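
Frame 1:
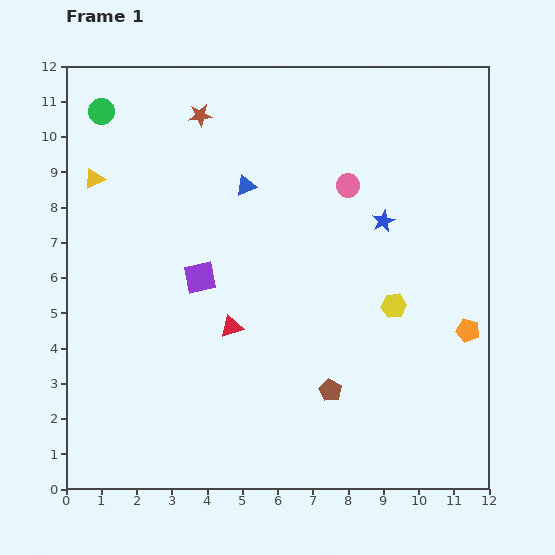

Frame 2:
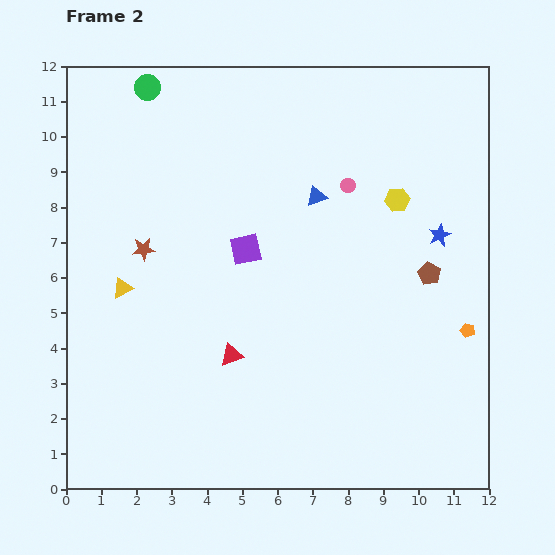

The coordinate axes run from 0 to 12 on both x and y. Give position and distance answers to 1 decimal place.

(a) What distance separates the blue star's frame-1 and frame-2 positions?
1.6

The blue star moved from (9.0, 7.6) to (10.6, 7.2), a distance of √(1.6² + 0.4²) ≈ 1.6.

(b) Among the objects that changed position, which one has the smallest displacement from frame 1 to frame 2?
the red triangle

(moved 0.8)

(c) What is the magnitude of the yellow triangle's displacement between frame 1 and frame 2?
3.2

The yellow triangle moved from (0.8, 8.8) to (1.6, 5.7), a distance of √(0.8² + 3.1²) ≈ 3.2.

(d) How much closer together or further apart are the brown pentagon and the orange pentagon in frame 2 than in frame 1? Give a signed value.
-2.4

Distance in frame 1: 4.3. Distance in frame 2: 1.9.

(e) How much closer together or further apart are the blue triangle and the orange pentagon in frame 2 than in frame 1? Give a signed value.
-1.8

Distance in frame 1: 7.5. Distance in frame 2: 5.7.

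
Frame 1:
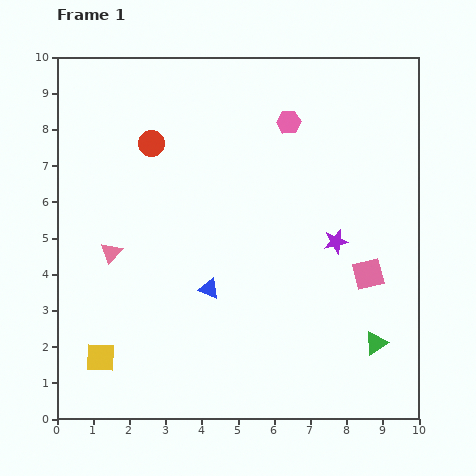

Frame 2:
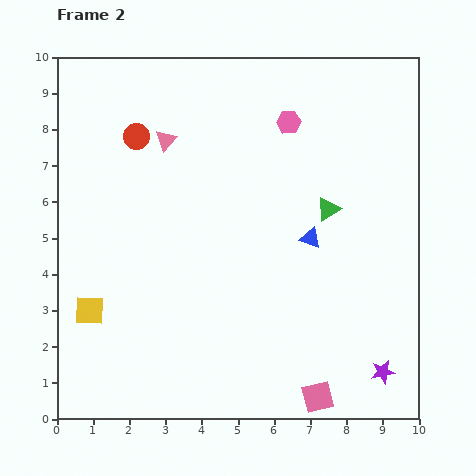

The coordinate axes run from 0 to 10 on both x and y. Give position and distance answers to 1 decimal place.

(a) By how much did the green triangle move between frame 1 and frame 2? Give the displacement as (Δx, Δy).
(-1.3, 3.7)

The green triangle was at (8.8, 2.1) in frame 1 and (7.5, 5.8) in frame 2.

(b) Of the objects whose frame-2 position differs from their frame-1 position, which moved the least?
the red circle

(moved 0.4)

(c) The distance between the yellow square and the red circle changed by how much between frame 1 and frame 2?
-1.1

Distance in frame 1: 6.1. Distance in frame 2: 5.0.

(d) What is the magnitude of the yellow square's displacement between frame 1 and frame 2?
1.3

The yellow square moved from (1.2, 1.7) to (0.9, 3.0), a distance of √(0.3² + 1.3²) ≈ 1.3.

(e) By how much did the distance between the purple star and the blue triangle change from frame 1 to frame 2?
+0.5

Distance in frame 1: 3.7. Distance in frame 2: 4.2.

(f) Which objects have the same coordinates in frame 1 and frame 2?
the pink hexagon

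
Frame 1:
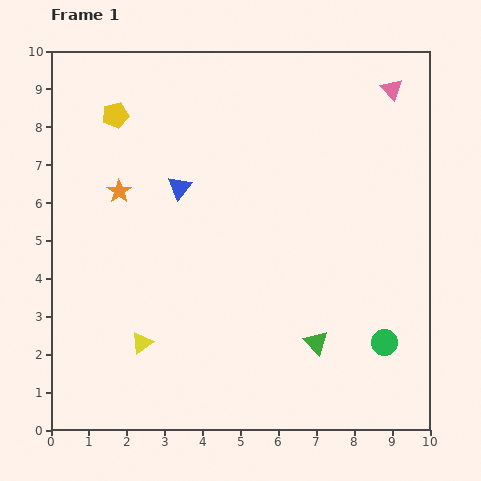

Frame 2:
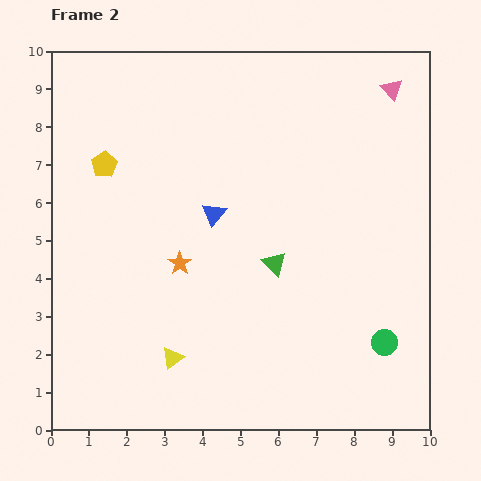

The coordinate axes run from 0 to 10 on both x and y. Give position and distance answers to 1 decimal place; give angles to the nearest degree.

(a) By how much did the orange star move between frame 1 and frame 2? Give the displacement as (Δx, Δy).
(1.6, -1.9)

The orange star was at (1.8, 6.3) in frame 1 and (3.4, 4.4) in frame 2.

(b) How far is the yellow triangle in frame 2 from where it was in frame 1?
0.9

The yellow triangle moved from (2.4, 2.3) to (3.2, 1.9), a distance of √(0.8² + 0.4²) ≈ 0.9.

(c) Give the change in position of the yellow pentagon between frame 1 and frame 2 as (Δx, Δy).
(-0.3, -1.3)

The yellow pentagon was at (1.7, 8.3) in frame 1 and (1.4, 7.0) in frame 2.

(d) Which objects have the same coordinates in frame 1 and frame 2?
the pink triangle, the green circle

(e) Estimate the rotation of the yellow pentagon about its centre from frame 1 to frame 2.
18° counter-clockwise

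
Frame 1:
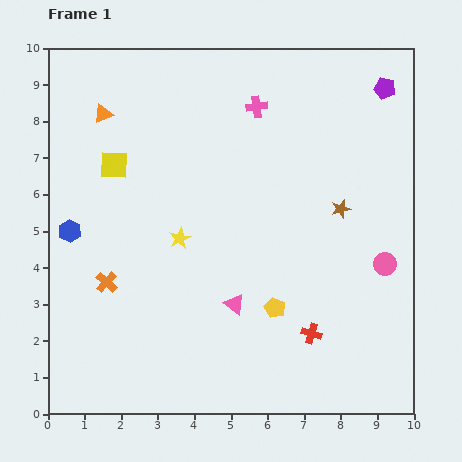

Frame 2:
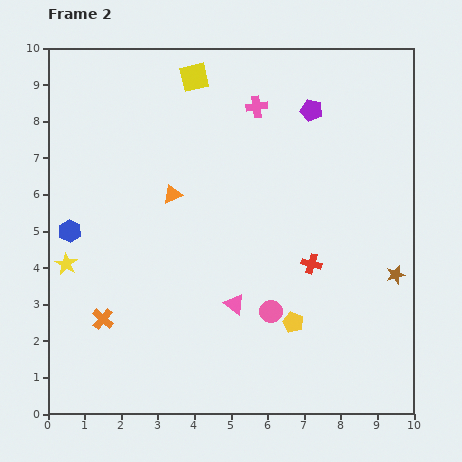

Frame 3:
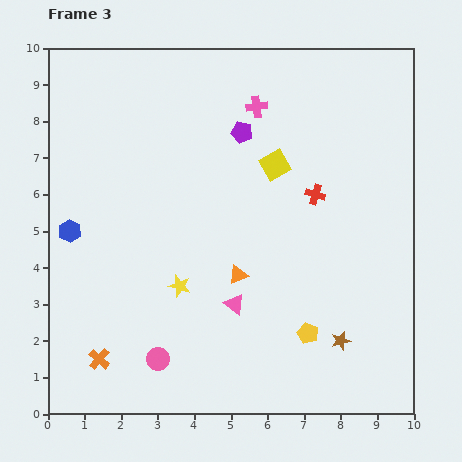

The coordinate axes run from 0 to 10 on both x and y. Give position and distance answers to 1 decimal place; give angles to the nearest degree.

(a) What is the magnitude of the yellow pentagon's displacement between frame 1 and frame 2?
0.6

The yellow pentagon moved from (6.2, 2.9) to (6.7, 2.5), a distance of √(0.5² + 0.4²) ≈ 0.6.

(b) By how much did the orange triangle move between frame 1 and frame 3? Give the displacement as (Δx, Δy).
(3.7, -4.4)

The orange triangle was at (1.5, 8.2) in frame 1 and (5.2, 3.8) in frame 3.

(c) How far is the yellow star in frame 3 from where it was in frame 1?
1.3

The yellow star moved from (3.6, 4.8) to (3.6, 3.5), a distance of √(0.0² + 1.3²) ≈ 1.3.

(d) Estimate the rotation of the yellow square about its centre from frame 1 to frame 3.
32° counter-clockwise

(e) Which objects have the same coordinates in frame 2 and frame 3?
the pink triangle, the blue hexagon, the pink cross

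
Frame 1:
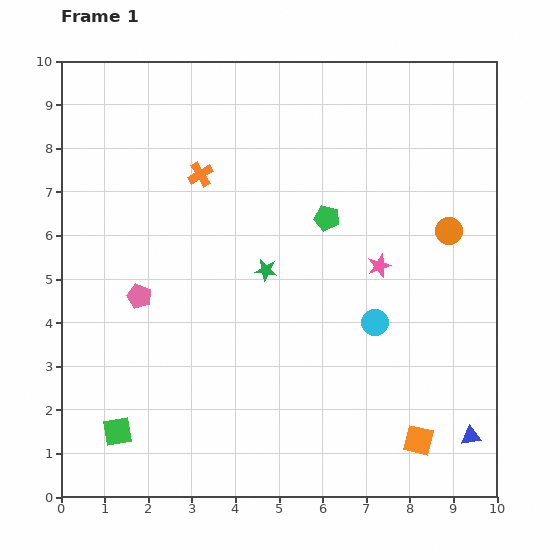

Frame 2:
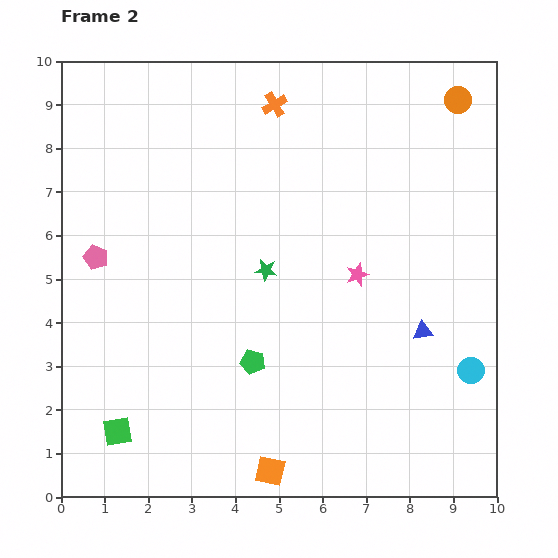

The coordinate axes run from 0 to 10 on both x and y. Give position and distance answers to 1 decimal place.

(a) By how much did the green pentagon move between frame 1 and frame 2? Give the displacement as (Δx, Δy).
(-1.7, -3.3)

The green pentagon was at (6.1, 6.4) in frame 1 and (4.4, 3.1) in frame 2.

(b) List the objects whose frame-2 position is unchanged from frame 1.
the green square, the green star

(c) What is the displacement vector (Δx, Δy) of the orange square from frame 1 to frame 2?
(-3.4, -0.7)

The orange square was at (8.2, 1.3) in frame 1 and (4.8, 0.6) in frame 2.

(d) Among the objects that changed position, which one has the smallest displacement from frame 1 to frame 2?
the pink star

(moved 0.5)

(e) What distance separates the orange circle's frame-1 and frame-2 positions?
3.0

The orange circle moved from (8.9, 6.1) to (9.1, 9.1), a distance of √(0.2² + 3.0²) ≈ 3.0.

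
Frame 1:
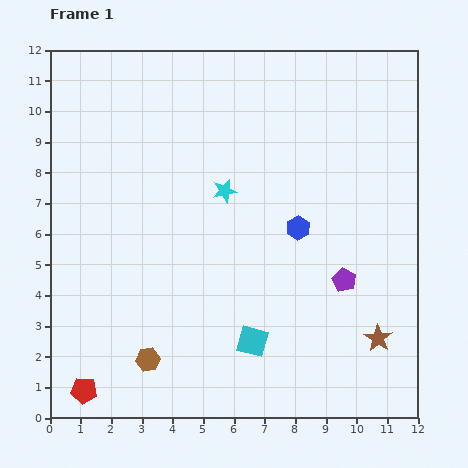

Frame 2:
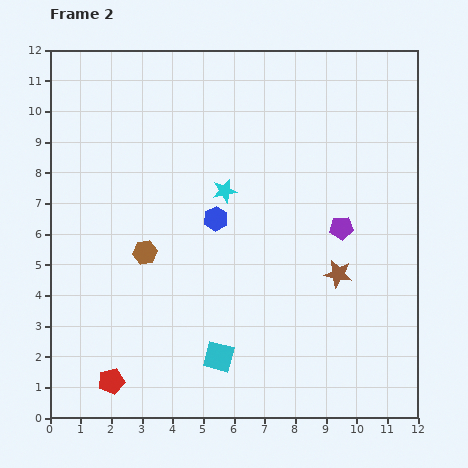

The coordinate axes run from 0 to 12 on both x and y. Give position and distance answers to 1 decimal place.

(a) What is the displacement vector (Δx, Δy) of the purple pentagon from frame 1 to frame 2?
(-0.1, 1.7)

The purple pentagon was at (9.6, 4.5) in frame 1 and (9.5, 6.2) in frame 2.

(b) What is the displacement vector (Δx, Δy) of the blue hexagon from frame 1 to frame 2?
(-2.7, 0.3)

The blue hexagon was at (8.1, 6.2) in frame 1 and (5.4, 6.5) in frame 2.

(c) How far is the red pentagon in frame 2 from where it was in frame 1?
0.9

The red pentagon moved from (1.1, 0.9) to (2.0, 1.2), a distance of √(0.9² + 0.3²) ≈ 0.9.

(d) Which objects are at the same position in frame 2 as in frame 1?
the cyan star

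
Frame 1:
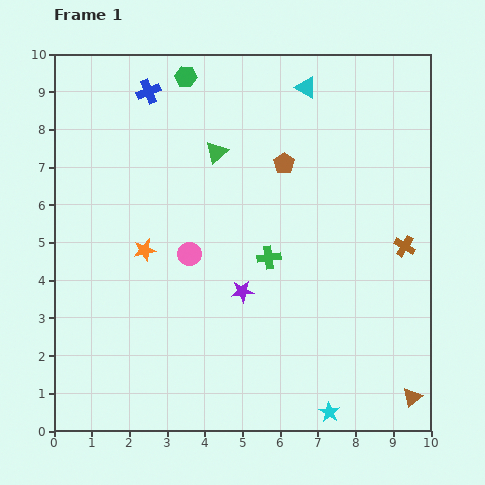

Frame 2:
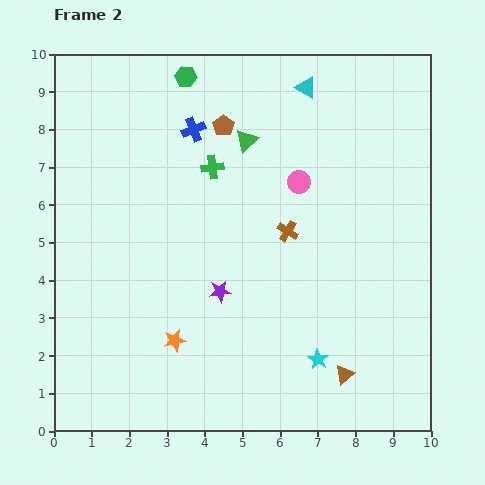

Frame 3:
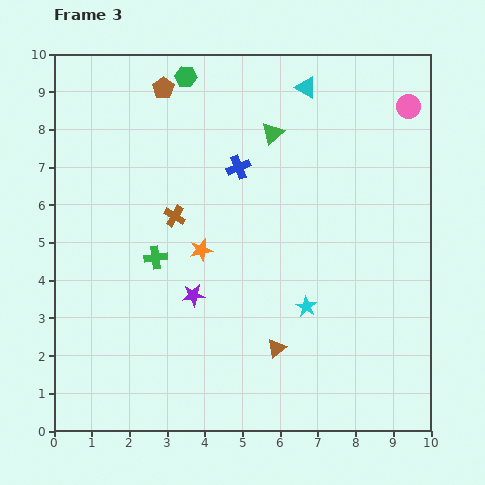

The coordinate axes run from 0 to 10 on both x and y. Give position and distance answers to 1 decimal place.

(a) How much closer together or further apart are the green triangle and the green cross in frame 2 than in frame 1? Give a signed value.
-2.0

Distance in frame 1: 3.1. Distance in frame 2: 1.1.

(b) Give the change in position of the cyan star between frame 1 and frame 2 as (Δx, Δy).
(-0.3, 1.4)

The cyan star was at (7.3, 0.5) in frame 1 and (7.0, 1.9) in frame 2.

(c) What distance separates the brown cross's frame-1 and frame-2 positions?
3.1

The brown cross moved from (9.3, 4.9) to (6.2, 5.3), a distance of √(3.1² + 0.4²) ≈ 3.1.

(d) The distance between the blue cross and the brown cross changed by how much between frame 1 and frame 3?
-5.8

Distance in frame 1: 7.9. Distance in frame 3: 2.1.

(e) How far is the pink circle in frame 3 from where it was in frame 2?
3.5

The pink circle moved from (6.5, 6.6) to (9.4, 8.6), a distance of √(2.9² + 2.0²) ≈ 3.5.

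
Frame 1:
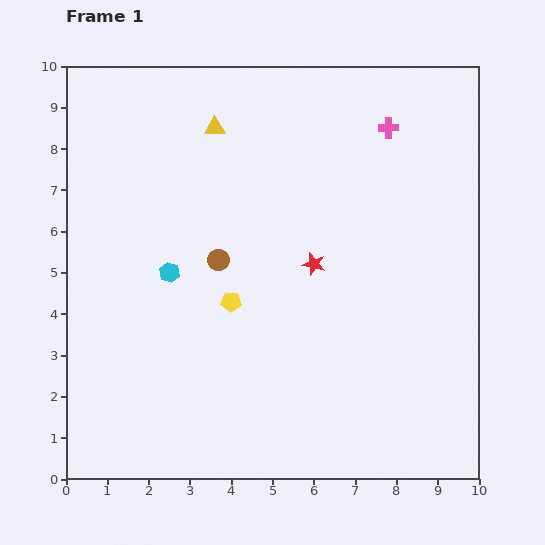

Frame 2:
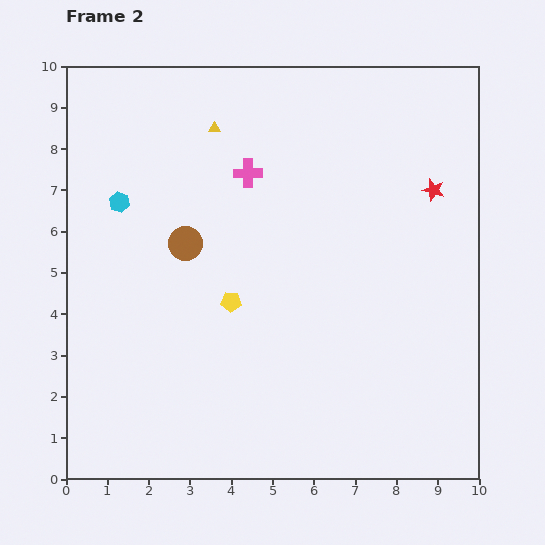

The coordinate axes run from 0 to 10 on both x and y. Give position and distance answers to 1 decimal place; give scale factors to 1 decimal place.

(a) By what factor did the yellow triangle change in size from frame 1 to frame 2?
0.6×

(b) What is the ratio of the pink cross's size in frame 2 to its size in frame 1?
1.4×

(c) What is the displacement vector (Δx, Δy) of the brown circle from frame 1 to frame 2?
(-0.8, 0.4)

The brown circle was at (3.7, 5.3) in frame 1 and (2.9, 5.7) in frame 2.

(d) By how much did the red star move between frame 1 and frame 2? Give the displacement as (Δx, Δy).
(2.9, 1.8)

The red star was at (6.0, 5.2) in frame 1 and (8.9, 7.0) in frame 2.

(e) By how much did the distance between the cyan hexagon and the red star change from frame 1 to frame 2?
+4.1

Distance in frame 1: 3.5. Distance in frame 2: 7.6.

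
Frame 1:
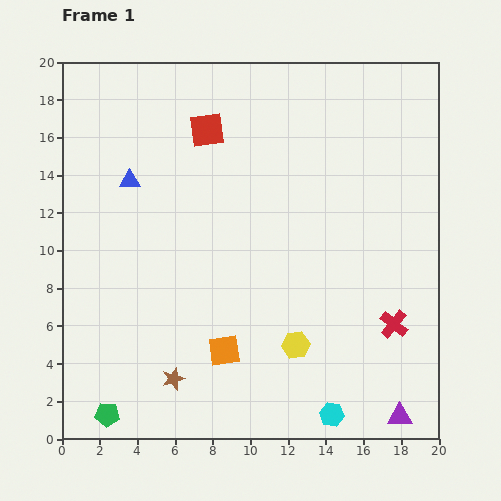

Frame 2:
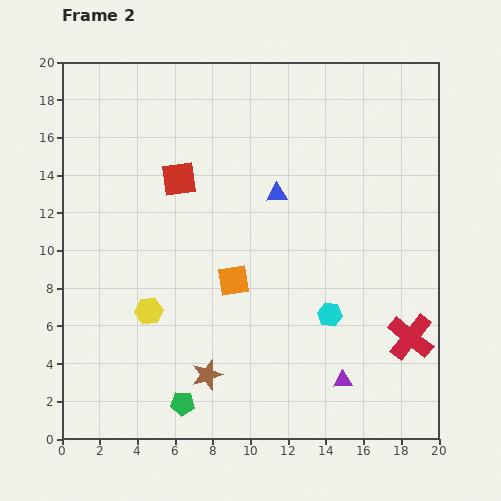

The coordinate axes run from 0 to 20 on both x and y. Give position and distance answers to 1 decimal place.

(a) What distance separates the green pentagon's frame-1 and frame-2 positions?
4.0

The green pentagon moved from (2.4, 1.3) to (6.4, 1.9), a distance of √(4.0² + 0.6²) ≈ 4.0.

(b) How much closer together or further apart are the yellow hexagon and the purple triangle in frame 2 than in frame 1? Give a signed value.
+4.2

Distance in frame 1: 6.7. Distance in frame 2: 10.9.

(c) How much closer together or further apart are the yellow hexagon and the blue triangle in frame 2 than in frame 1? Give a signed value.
-3.2

Distance in frame 1: 12.4. Distance in frame 2: 9.2.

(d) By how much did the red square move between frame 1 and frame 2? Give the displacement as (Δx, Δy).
(-1.5, -2.6)

The red square was at (7.7, 16.4) in frame 1 and (6.2, 13.8) in frame 2.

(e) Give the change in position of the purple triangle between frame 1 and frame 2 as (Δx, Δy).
(-3.0, 1.9)

The purple triangle was at (17.9, 1.2) in frame 1 and (14.9, 3.1) in frame 2.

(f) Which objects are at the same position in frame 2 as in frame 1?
none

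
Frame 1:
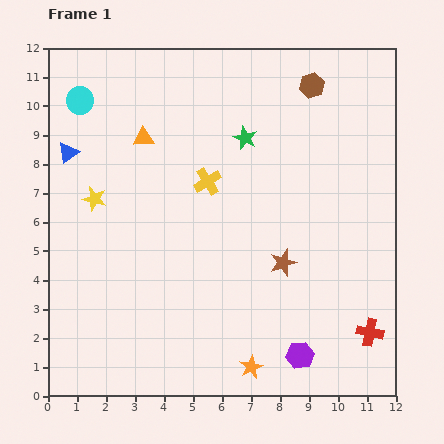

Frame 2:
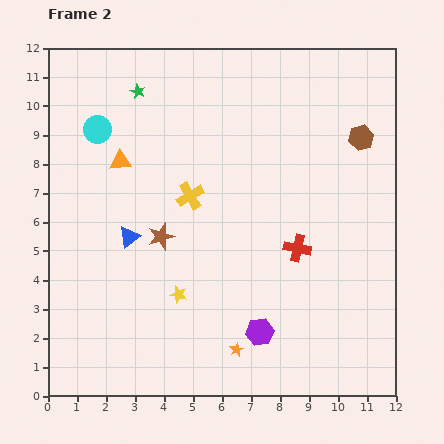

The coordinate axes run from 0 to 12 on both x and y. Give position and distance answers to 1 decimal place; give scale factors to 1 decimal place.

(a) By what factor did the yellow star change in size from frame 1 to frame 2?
0.7×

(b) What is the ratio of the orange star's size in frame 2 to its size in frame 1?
0.6×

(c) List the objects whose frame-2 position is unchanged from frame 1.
none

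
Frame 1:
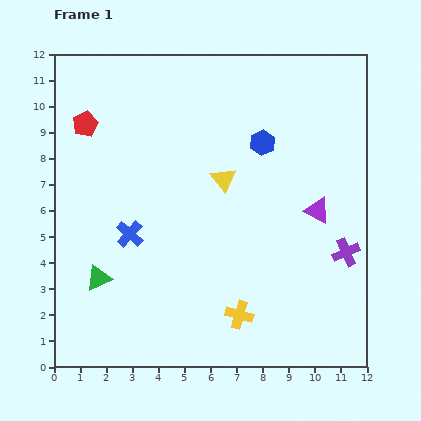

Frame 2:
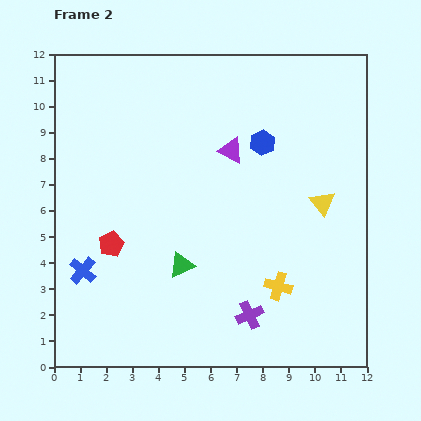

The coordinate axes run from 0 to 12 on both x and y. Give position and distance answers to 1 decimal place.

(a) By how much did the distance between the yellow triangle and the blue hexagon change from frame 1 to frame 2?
+1.2

Distance in frame 1: 2.1. Distance in frame 2: 3.3.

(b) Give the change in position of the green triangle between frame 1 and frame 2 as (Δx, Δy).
(3.2, 0.5)

The green triangle was at (1.7, 3.4) in frame 1 and (4.9, 3.9) in frame 2.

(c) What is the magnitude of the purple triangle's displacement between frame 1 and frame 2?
4.0

The purple triangle moved from (10.1, 6.0) to (6.8, 8.3), a distance of √(3.3² + 2.3²) ≈ 4.0.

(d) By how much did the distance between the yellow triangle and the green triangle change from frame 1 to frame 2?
-0.2

Distance in frame 1: 6.1. Distance in frame 2: 5.9.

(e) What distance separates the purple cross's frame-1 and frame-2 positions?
4.4

The purple cross moved from (11.2, 4.4) to (7.5, 2.0), a distance of √(3.7² + 2.4²) ≈ 4.4.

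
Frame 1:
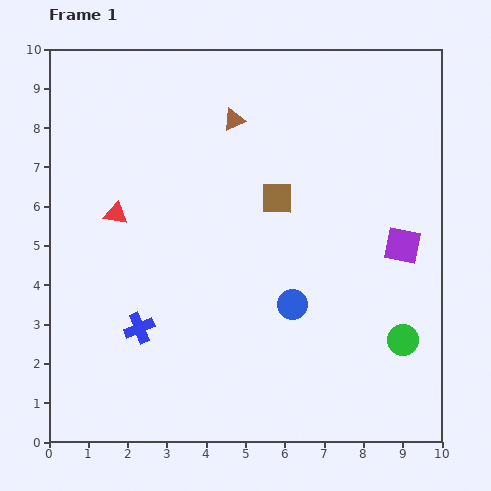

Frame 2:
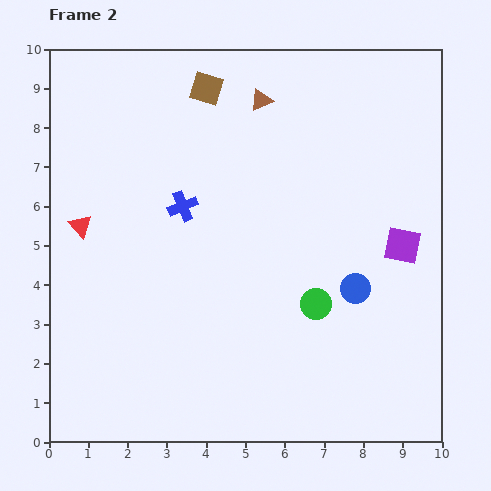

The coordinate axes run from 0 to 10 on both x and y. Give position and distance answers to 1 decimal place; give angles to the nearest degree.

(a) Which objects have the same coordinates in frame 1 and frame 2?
the purple square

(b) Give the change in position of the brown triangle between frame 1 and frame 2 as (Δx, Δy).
(0.7, 0.5)

The brown triangle was at (4.7, 8.2) in frame 1 and (5.4, 8.7) in frame 2.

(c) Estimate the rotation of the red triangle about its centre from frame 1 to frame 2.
39° clockwise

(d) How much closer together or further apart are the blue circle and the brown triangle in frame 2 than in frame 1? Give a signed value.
+0.5

Distance in frame 1: 4.9. Distance in frame 2: 5.4.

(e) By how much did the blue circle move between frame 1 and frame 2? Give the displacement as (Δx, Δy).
(1.6, 0.4)

The blue circle was at (6.2, 3.5) in frame 1 and (7.8, 3.9) in frame 2.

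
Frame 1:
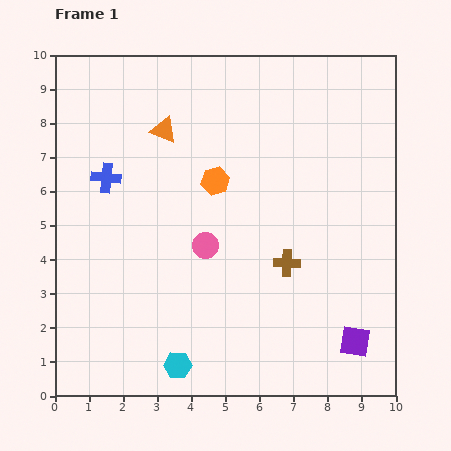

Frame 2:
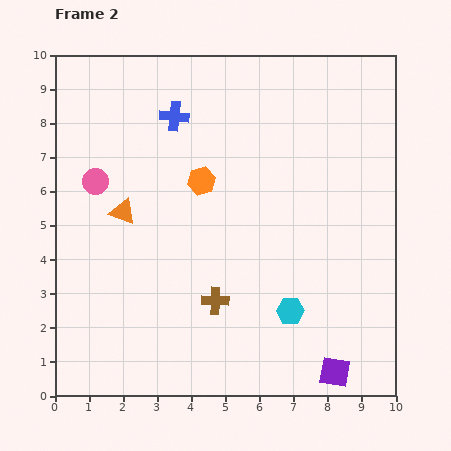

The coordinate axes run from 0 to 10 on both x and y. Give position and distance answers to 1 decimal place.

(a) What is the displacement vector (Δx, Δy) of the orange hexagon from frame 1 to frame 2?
(-0.4, 0.0)

The orange hexagon was at (4.7, 6.3) in frame 1 and (4.3, 6.3) in frame 2.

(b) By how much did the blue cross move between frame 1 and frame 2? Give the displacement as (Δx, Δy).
(2.0, 1.8)

The blue cross was at (1.5, 6.4) in frame 1 and (3.5, 8.2) in frame 2.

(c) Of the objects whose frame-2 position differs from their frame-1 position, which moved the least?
the orange hexagon

(moved 0.4)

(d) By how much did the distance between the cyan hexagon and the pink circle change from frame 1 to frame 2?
+3.3

Distance in frame 1: 3.6. Distance in frame 2: 6.9.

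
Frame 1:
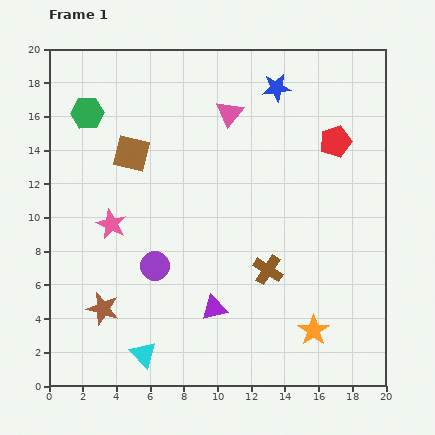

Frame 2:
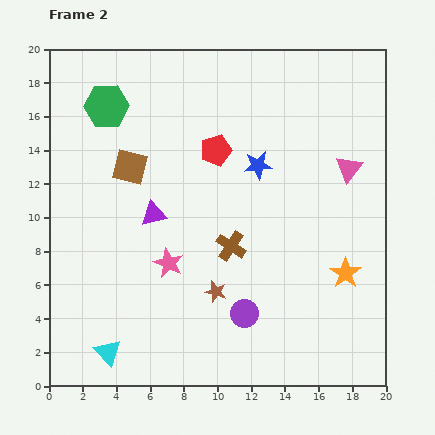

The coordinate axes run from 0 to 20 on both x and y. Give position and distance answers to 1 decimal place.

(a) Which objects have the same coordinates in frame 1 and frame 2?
none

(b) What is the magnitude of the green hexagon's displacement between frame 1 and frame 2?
1.2

The green hexagon moved from (2.3, 16.2) to (3.4, 16.6), a distance of √(1.1² + 0.4²) ≈ 1.2.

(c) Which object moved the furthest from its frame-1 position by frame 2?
the pink triangle

(moved 7.8; next 7.1)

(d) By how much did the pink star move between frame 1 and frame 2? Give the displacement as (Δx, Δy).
(3.4, -2.3)

The pink star was at (3.7, 9.6) in frame 1 and (7.1, 7.3) in frame 2.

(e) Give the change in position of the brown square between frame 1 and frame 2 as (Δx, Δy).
(-0.1, -0.8)

The brown square was at (4.9, 13.8) in frame 1 and (4.8, 13.0) in frame 2.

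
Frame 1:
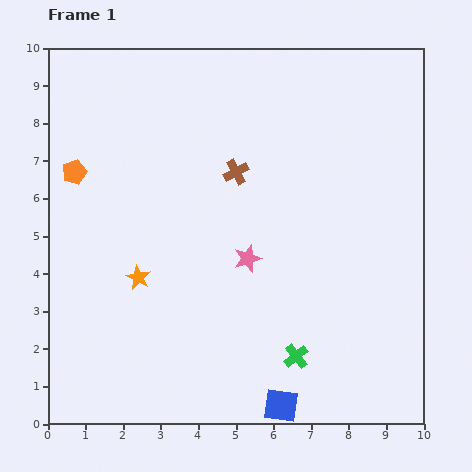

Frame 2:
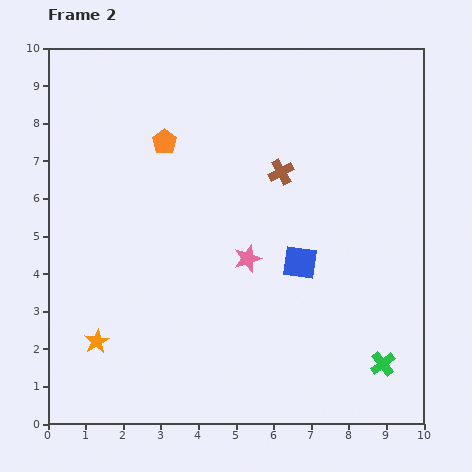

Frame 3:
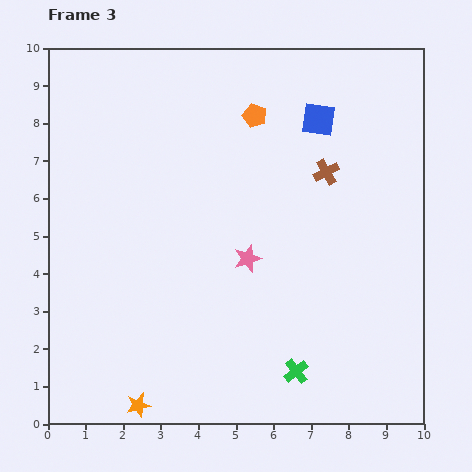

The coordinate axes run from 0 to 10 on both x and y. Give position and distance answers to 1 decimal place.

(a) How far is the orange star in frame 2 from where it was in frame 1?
2.0

The orange star moved from (2.4, 3.9) to (1.3, 2.2), a distance of √(1.1² + 1.7²) ≈ 2.0.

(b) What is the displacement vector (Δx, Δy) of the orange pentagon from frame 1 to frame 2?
(2.4, 0.8)

The orange pentagon was at (0.7, 6.7) in frame 1 and (3.1, 7.5) in frame 2.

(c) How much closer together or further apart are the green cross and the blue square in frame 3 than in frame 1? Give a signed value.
+5.3

Distance in frame 1: 1.4. Distance in frame 3: 6.7.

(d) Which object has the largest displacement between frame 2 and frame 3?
the blue square

(moved 3.8; next 2.5)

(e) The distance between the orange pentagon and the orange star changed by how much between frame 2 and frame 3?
+2.7

Distance in frame 2: 5.6. Distance in frame 3: 8.3.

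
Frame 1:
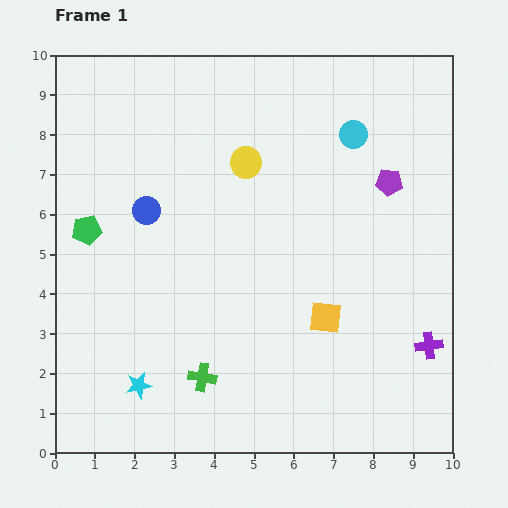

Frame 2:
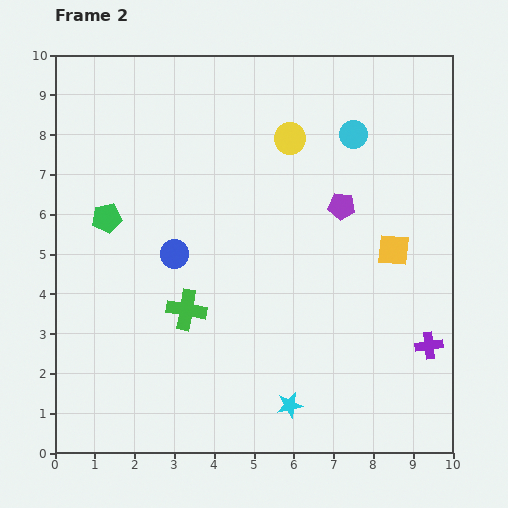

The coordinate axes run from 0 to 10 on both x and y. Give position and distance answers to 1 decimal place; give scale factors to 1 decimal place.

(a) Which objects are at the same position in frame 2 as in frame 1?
the purple cross, the cyan circle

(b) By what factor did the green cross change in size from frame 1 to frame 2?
1.4×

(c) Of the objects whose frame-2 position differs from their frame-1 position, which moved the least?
the green pentagon

(moved 0.6)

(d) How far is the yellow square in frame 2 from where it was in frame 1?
2.4

The yellow square moved from (6.8, 3.4) to (8.5, 5.1), a distance of √(1.7² + 1.7²) ≈ 2.4.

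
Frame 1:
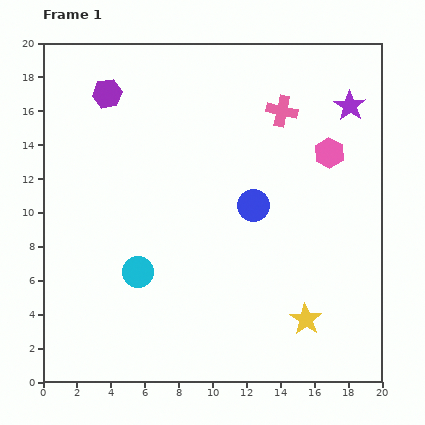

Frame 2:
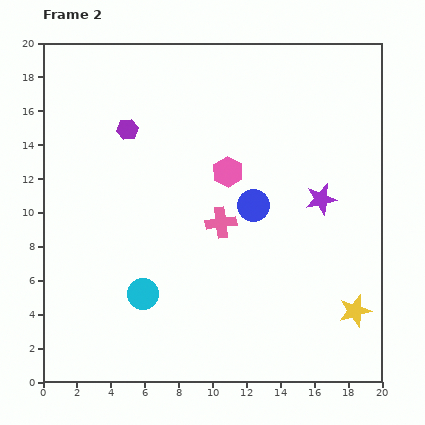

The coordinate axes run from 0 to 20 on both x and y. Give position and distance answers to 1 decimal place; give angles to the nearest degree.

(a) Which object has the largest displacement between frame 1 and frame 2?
the pink cross

(moved 7.5; next 6.1)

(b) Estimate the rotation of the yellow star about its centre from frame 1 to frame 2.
22° clockwise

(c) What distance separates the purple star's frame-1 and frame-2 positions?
5.8

The purple star moved from (18.1, 16.3) to (16.4, 10.8), a distance of √(1.7² + 5.5²) ≈ 5.8.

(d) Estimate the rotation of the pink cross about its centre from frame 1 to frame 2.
20° counter-clockwise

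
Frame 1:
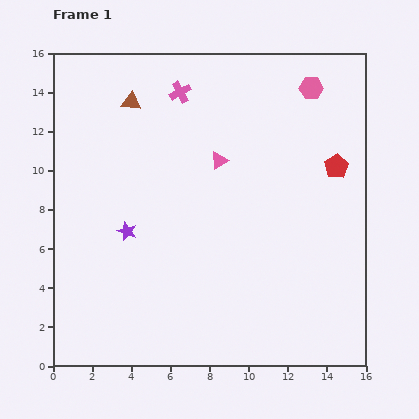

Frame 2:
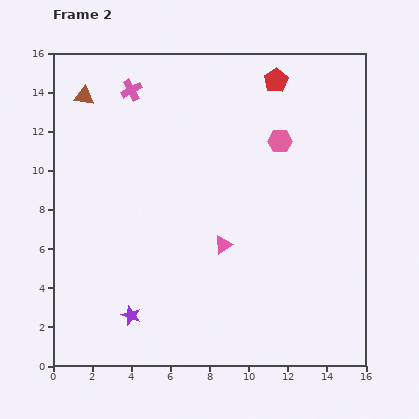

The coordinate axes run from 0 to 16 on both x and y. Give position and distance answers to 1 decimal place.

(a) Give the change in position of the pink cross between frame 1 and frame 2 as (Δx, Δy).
(-2.5, 0.1)

The pink cross was at (6.5, 14.0) in frame 1 and (4.0, 14.1) in frame 2.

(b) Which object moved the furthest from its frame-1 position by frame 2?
the red pentagon

(moved 5.4; next 4.3)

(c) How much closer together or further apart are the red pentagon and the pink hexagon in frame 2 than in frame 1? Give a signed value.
-1.1

Distance in frame 1: 4.2. Distance in frame 2: 3.1.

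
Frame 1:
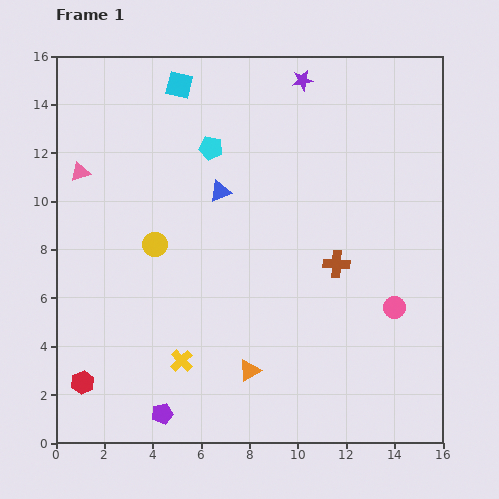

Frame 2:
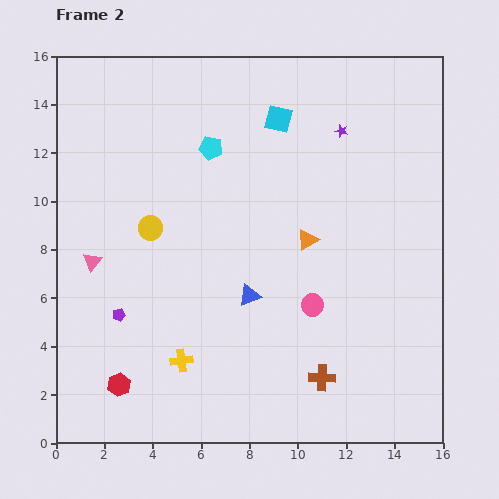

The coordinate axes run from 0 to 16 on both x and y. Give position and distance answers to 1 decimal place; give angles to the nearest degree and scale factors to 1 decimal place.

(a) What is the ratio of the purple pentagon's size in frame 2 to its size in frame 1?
0.6×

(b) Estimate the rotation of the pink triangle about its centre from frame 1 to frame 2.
34° counter-clockwise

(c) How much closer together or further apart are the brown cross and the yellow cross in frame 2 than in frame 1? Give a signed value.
-1.7

Distance in frame 1: 7.5. Distance in frame 2: 5.8.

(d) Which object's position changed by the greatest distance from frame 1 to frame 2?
the orange triangle

(moved 5.9; next 4.7)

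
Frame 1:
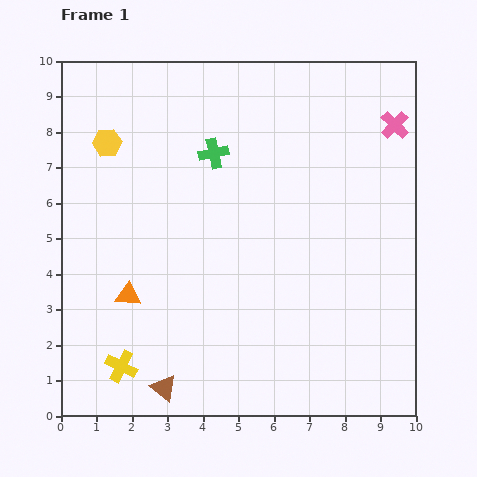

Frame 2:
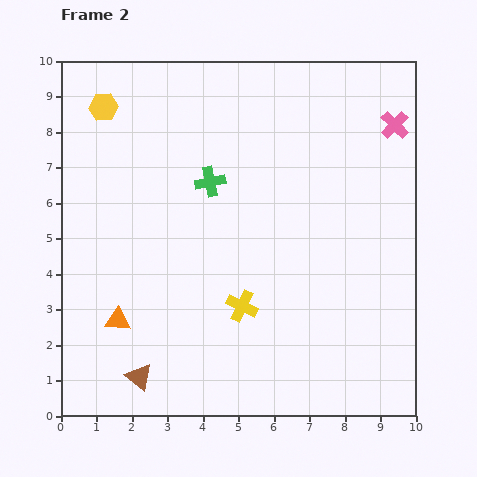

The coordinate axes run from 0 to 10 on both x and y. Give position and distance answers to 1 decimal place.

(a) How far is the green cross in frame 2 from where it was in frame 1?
0.8

The green cross moved from (4.3, 7.4) to (4.2, 6.6), a distance of √(0.1² + 0.8²) ≈ 0.8.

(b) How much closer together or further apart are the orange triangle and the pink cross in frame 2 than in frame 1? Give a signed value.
+0.6

Distance in frame 1: 8.9. Distance in frame 2: 9.5.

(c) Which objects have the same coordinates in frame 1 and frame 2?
the pink cross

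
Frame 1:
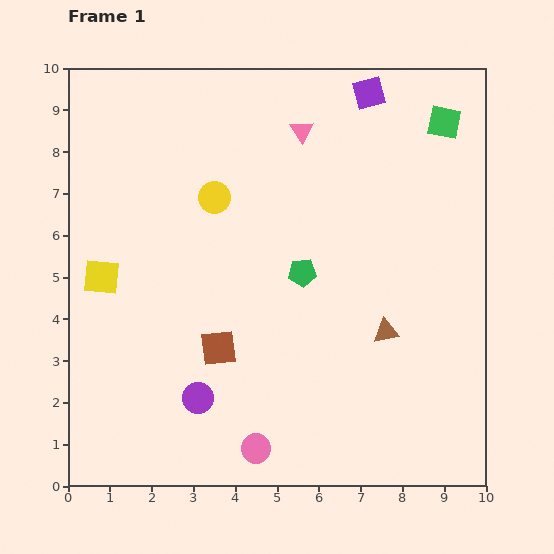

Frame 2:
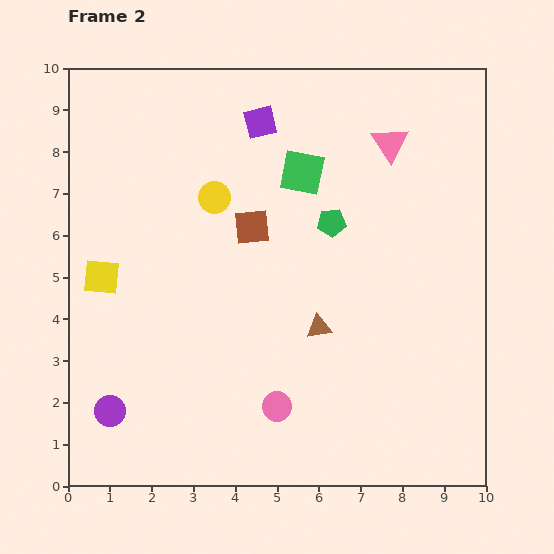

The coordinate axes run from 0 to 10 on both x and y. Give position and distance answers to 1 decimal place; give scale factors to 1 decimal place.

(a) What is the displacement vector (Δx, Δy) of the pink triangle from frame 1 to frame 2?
(2.1, -0.3)

The pink triangle was at (5.6, 8.5) in frame 1 and (7.7, 8.2) in frame 2.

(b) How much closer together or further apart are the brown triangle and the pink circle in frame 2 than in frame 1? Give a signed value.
-2.1

Distance in frame 1: 4.2. Distance in frame 2: 2.1.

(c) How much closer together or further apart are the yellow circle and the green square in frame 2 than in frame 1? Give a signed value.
-3.6

Distance in frame 1: 5.8. Distance in frame 2: 2.2.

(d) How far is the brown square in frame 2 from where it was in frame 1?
3.0

The brown square moved from (3.6, 3.3) to (4.4, 6.2), a distance of √(0.8² + 2.9²) ≈ 3.0.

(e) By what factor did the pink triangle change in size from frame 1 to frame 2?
1.6×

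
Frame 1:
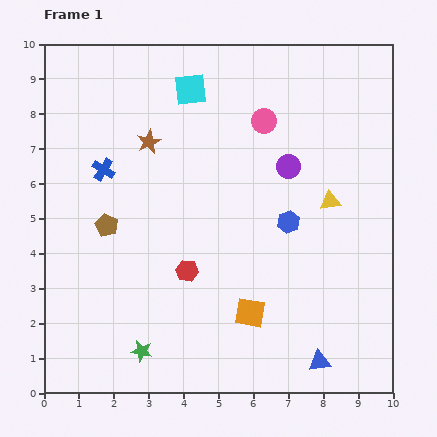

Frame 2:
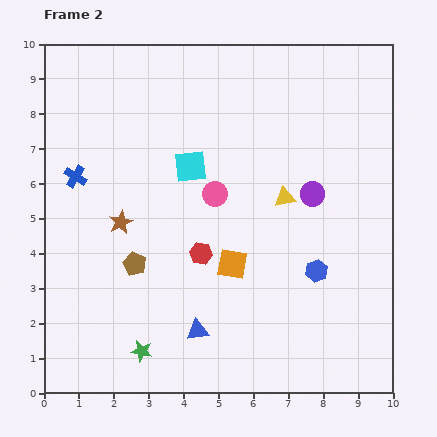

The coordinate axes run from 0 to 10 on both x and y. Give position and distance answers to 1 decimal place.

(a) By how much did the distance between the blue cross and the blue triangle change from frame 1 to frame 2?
-2.7

Distance in frame 1: 8.3. Distance in frame 2: 5.6.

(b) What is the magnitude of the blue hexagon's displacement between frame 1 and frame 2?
1.6

The blue hexagon moved from (7.0, 4.9) to (7.8, 3.5), a distance of √(0.8² + 1.4²) ≈ 1.6.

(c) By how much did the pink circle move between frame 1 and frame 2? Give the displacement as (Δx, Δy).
(-1.4, -2.1)

The pink circle was at (6.3, 7.8) in frame 1 and (4.9, 5.7) in frame 2.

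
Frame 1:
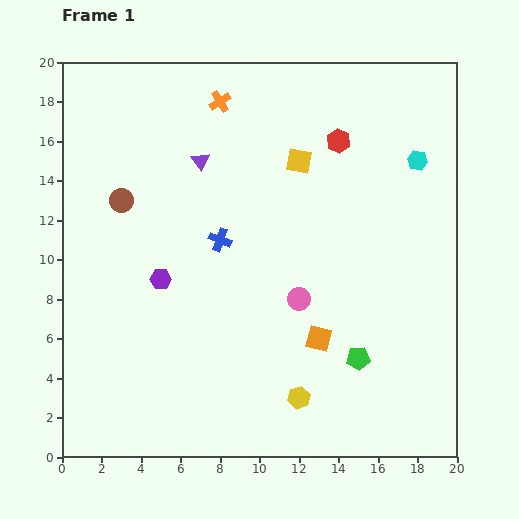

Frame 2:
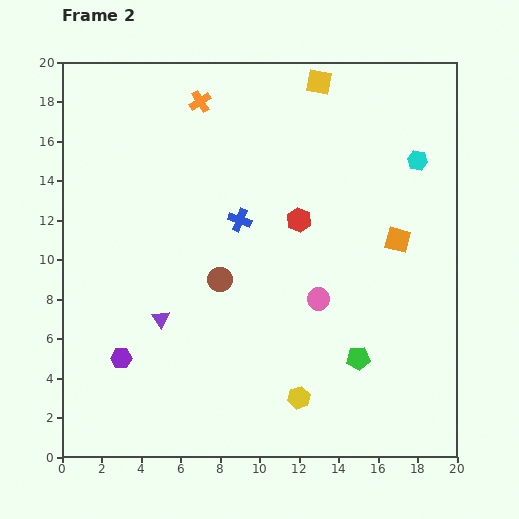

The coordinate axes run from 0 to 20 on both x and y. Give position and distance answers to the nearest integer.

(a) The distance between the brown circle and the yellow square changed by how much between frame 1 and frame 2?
+2

Distance in frame 1: 9. Distance in frame 2: 11.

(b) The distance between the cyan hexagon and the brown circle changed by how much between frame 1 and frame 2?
-3

Distance in frame 1: 15. Distance in frame 2: 12.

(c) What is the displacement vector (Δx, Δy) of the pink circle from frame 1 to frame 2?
(1, 0)

The pink circle was at (12, 8) in frame 1 and (13, 8) in frame 2.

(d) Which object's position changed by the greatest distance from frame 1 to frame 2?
the purple triangle

(moved 8; next 6)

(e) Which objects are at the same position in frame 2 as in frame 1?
the green pentagon, the yellow hexagon, the cyan hexagon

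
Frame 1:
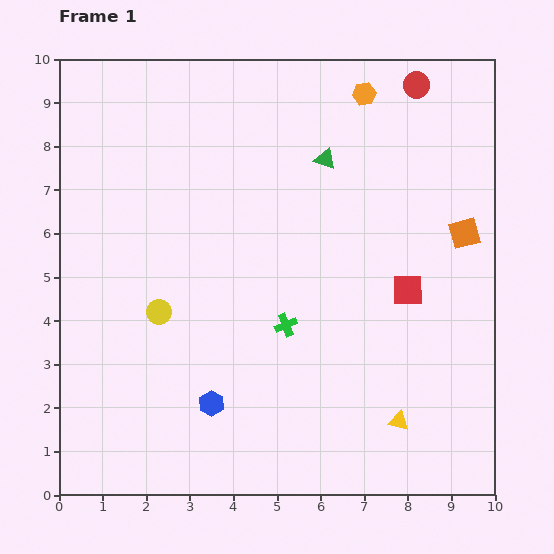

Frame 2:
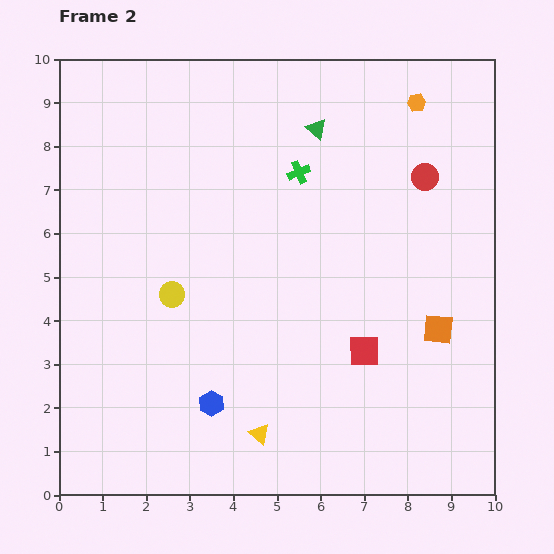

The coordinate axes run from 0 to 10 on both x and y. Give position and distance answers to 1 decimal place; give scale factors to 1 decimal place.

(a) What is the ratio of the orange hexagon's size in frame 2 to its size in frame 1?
0.8×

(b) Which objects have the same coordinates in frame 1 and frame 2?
the blue hexagon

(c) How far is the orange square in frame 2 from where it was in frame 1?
2.3

The orange square moved from (9.3, 6.0) to (8.7, 3.8), a distance of √(0.6² + 2.2²) ≈ 2.3.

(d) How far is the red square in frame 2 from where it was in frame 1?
1.7

The red square moved from (8.0, 4.7) to (7.0, 3.3), a distance of √(1.0² + 1.4²) ≈ 1.7.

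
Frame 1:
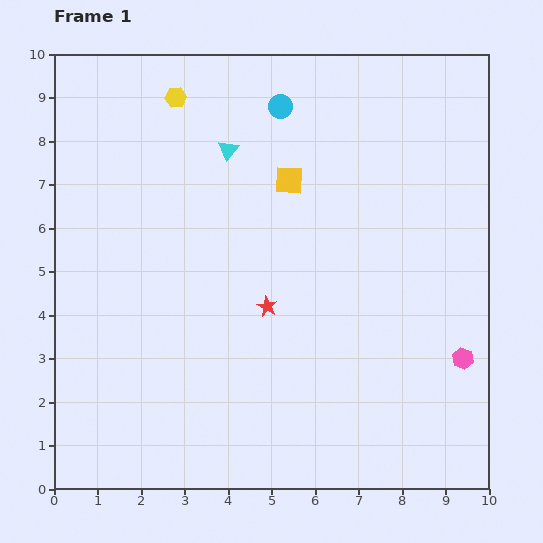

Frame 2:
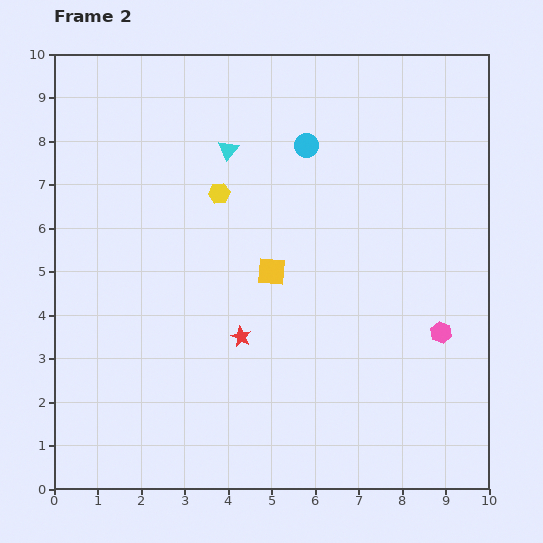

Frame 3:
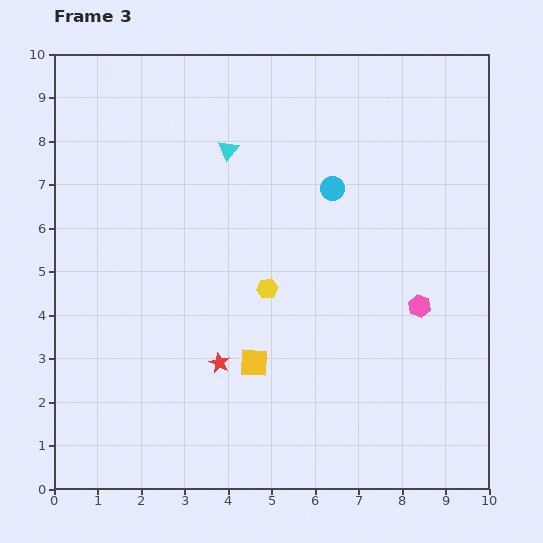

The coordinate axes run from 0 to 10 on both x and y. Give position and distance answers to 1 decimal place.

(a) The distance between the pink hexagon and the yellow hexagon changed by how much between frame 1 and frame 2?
-2.9

Distance in frame 1: 8.9. Distance in frame 2: 6.0.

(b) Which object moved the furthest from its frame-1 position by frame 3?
the yellow hexagon

(moved 4.9; next 4.3)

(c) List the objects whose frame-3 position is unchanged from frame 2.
the cyan triangle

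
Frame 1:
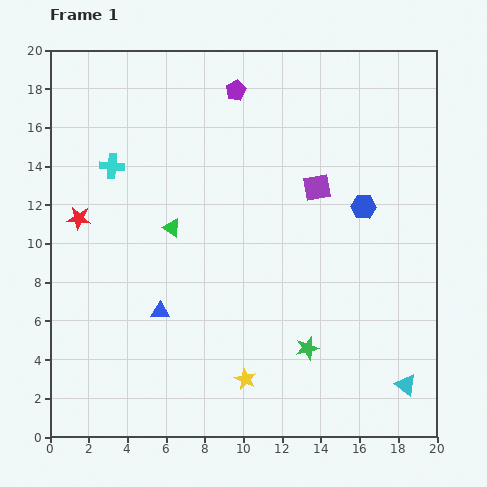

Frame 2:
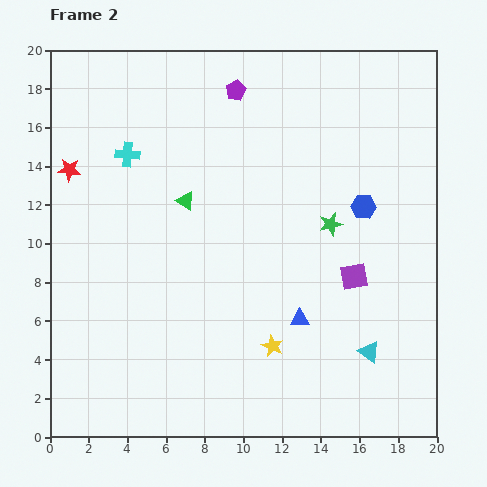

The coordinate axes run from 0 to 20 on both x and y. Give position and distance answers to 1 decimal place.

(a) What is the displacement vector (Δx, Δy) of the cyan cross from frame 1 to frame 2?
(0.8, 0.6)

The cyan cross was at (3.2, 14.0) in frame 1 and (4.0, 14.6) in frame 2.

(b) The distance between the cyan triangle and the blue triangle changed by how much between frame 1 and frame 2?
-9.3

Distance in frame 1: 13.3. Distance in frame 2: 4.0.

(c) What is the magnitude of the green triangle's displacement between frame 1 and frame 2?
1.6

The green triangle moved from (6.3, 10.8) to (7.0, 12.2), a distance of √(0.7² + 1.4²) ≈ 1.6.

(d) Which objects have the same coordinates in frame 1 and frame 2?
the purple pentagon, the blue hexagon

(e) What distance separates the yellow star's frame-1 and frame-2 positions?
2.2

The yellow star moved from (10.1, 3.0) to (11.5, 4.7), a distance of √(1.4² + 1.7²) ≈ 2.2.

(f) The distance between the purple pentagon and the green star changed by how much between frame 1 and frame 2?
-5.3

Distance in frame 1: 13.8. Distance in frame 2: 8.5.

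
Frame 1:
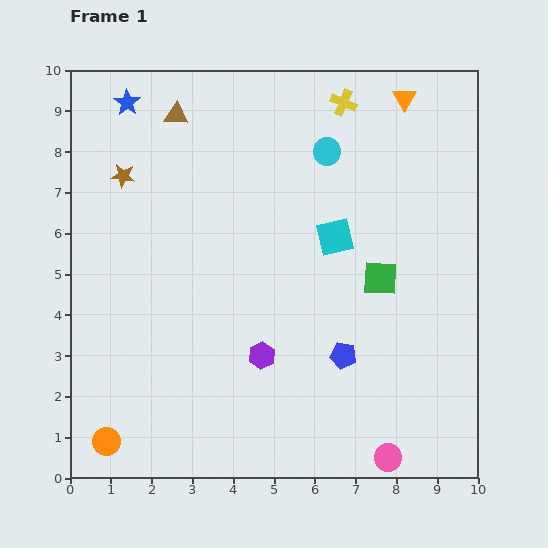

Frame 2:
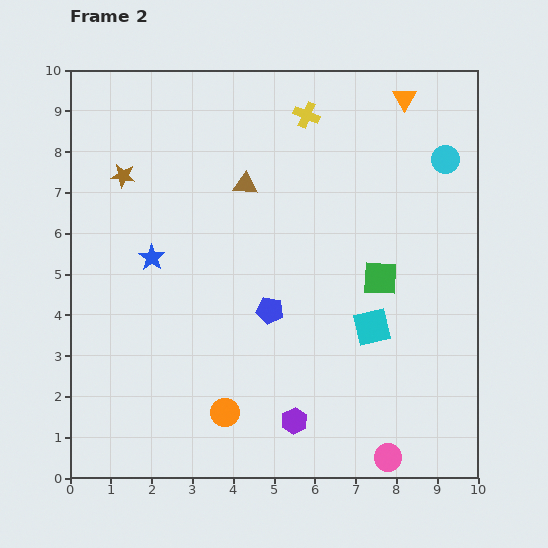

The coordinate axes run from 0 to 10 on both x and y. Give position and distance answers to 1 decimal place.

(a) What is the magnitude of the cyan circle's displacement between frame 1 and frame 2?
2.9

The cyan circle moved from (6.3, 8.0) to (9.2, 7.8), a distance of √(2.9² + 0.2²) ≈ 2.9.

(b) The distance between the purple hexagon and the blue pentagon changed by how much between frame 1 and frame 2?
+0.8

Distance in frame 1: 2.0. Distance in frame 2: 2.8.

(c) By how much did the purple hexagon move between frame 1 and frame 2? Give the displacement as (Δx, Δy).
(0.8, -1.6)

The purple hexagon was at (4.7, 3.0) in frame 1 and (5.5, 1.4) in frame 2.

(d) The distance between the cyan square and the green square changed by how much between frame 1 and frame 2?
-0.3

Distance in frame 1: 1.5. Distance in frame 2: 1.2.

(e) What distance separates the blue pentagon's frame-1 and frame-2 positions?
2.1

The blue pentagon moved from (6.7, 3.0) to (4.9, 4.1), a distance of √(1.8² + 1.1²) ≈ 2.1.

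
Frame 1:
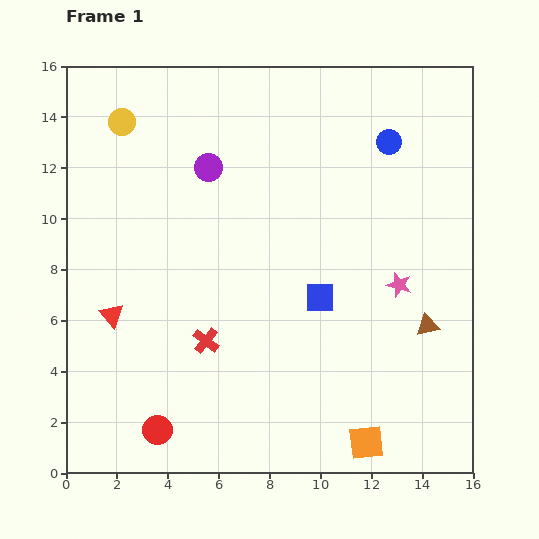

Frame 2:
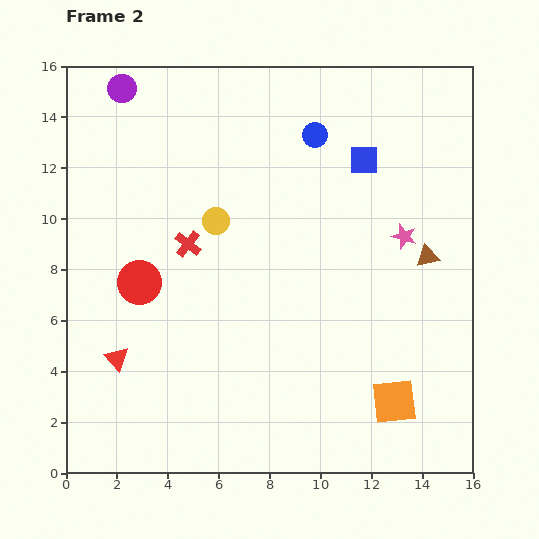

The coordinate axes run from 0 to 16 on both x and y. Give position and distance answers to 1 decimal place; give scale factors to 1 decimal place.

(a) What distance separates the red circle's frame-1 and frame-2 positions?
5.8

The red circle moved from (3.6, 1.7) to (2.9, 7.5), a distance of √(0.7² + 5.8²) ≈ 5.8.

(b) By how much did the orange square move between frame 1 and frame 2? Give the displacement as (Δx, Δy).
(1.1, 1.6)

The orange square was at (11.8, 1.2) in frame 1 and (12.9, 2.8) in frame 2.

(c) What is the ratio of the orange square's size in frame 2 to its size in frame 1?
1.3×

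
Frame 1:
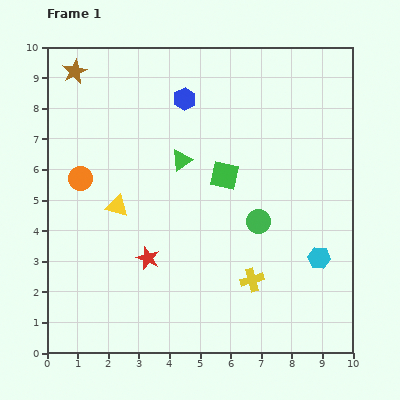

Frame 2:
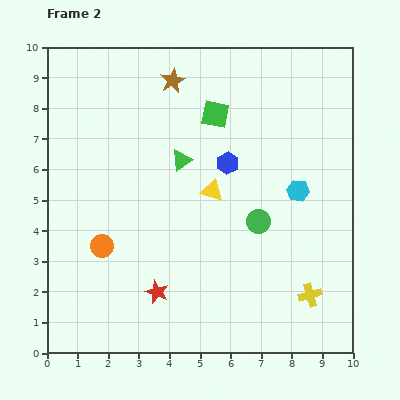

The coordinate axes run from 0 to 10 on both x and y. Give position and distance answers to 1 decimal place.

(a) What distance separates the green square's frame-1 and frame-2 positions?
2.0

The green square moved from (5.8, 5.8) to (5.5, 7.8), a distance of √(0.3² + 2.0²) ≈ 2.0.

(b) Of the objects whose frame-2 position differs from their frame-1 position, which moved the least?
the red star

(moved 1.1)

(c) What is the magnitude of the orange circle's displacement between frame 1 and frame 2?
2.3

The orange circle moved from (1.1, 5.7) to (1.8, 3.5), a distance of √(0.7² + 2.2²) ≈ 2.3.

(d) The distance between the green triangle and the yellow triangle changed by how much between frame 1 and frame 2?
-1.2

Distance in frame 1: 2.6. Distance in frame 2: 1.4.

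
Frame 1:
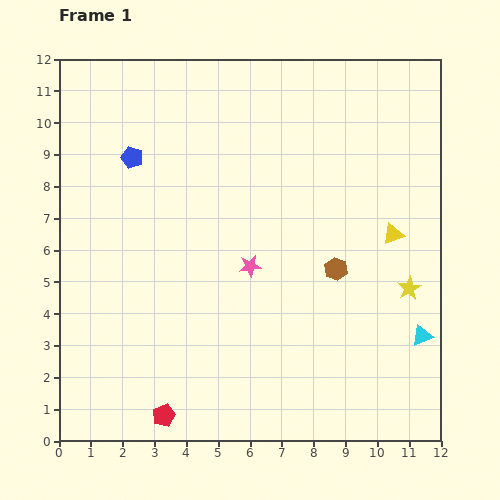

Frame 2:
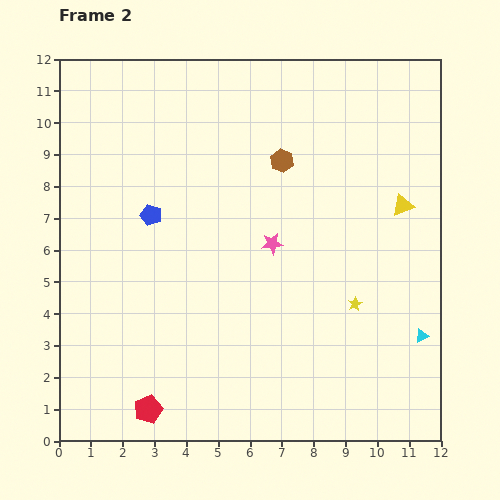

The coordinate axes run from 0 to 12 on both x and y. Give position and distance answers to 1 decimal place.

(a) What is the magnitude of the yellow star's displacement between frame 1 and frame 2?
1.8

The yellow star moved from (11.0, 4.8) to (9.3, 4.3), a distance of √(1.7² + 0.5²) ≈ 1.8.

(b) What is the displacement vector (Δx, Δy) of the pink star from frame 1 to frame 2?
(0.7, 0.7)

The pink star was at (6.0, 5.5) in frame 1 and (6.7, 6.2) in frame 2.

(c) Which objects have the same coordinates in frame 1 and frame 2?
the cyan triangle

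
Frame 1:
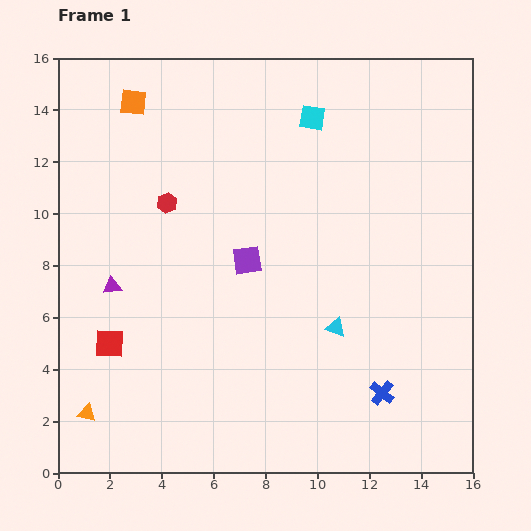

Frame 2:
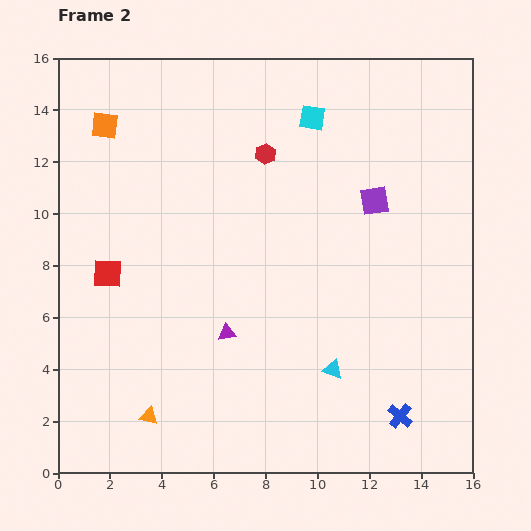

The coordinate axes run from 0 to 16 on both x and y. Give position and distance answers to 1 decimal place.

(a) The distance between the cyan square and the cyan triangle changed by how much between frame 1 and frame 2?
+1.6

Distance in frame 1: 8.1. Distance in frame 2: 9.7.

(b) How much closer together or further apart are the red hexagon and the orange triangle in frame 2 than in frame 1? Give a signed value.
+2.4

Distance in frame 1: 8.7. Distance in frame 2: 11.1.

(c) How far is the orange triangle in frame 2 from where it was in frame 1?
2.4

The orange triangle moved from (1.1, 2.3) to (3.5, 2.2), a distance of √(2.4² + 0.1²) ≈ 2.4.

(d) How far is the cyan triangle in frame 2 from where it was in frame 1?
1.6

The cyan triangle moved from (10.7, 5.6) to (10.6, 4.0), a distance of √(0.1² + 1.6²) ≈ 1.6.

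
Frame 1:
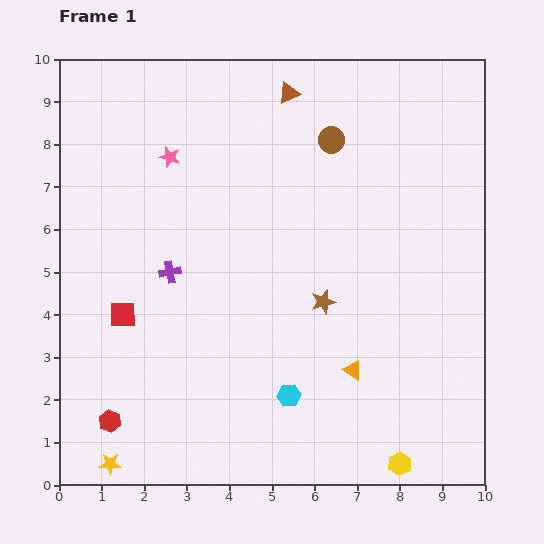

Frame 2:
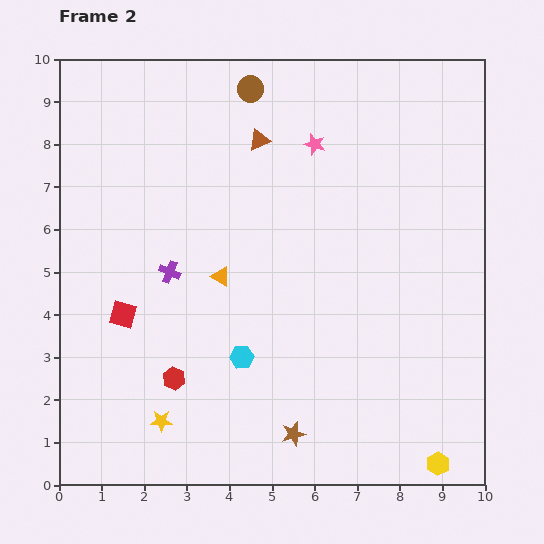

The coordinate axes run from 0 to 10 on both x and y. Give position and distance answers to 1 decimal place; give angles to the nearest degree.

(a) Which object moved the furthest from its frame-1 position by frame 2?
the orange triangle

(moved 3.8; next 3.4)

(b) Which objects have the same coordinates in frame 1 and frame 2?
the red square, the purple cross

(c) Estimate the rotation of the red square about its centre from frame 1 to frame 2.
16° clockwise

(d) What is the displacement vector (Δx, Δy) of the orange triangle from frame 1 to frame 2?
(-3.1, 2.2)

The orange triangle was at (6.9, 2.7) in frame 1 and (3.8, 4.9) in frame 2.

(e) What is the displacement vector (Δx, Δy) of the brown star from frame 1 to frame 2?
(-0.7, -3.1)

The brown star was at (6.2, 4.3) in frame 1 and (5.5, 1.2) in frame 2.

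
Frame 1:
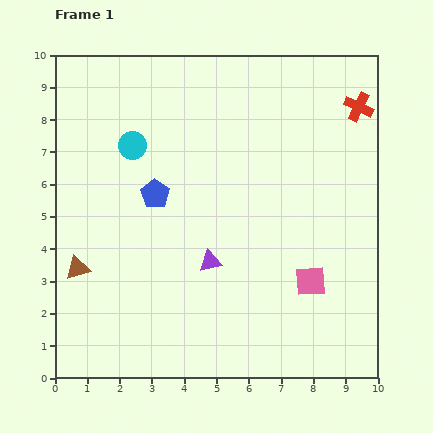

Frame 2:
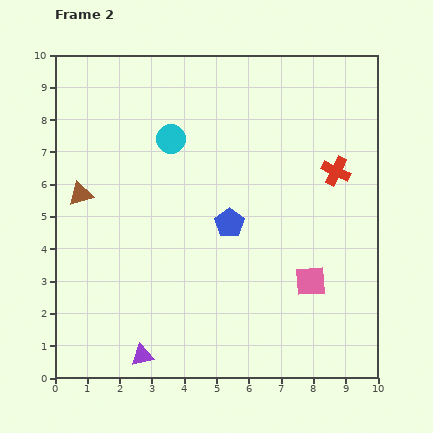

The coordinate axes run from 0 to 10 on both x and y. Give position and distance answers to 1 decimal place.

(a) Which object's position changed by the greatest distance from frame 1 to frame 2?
the purple triangle

(moved 3.6; next 2.5)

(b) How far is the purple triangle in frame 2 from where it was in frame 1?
3.6

The purple triangle moved from (4.8, 3.6) to (2.7, 0.7), a distance of √(2.1² + 2.9²) ≈ 3.6.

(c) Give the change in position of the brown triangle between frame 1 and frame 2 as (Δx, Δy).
(0.1, 2.3)

The brown triangle was at (0.7, 3.4) in frame 1 and (0.8, 5.7) in frame 2.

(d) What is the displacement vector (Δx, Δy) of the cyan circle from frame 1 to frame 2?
(1.2, 0.2)

The cyan circle was at (2.4, 7.2) in frame 1 and (3.6, 7.4) in frame 2.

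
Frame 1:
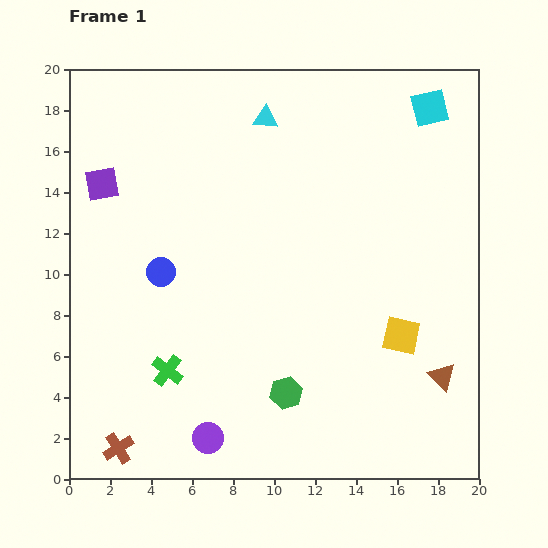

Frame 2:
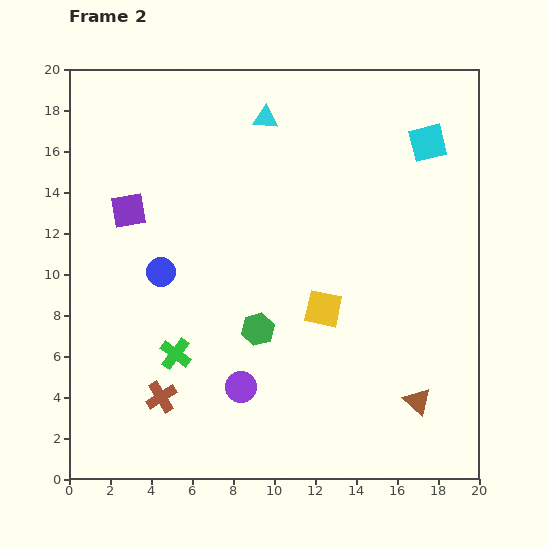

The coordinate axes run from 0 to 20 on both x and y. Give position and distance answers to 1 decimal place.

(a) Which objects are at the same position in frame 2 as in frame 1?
the cyan triangle, the blue circle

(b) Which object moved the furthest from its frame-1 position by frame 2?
the yellow square

(moved 4.0; next 3.4)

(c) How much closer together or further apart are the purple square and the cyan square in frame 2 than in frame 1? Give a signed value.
-1.4

Distance in frame 1: 16.4. Distance in frame 2: 15.0.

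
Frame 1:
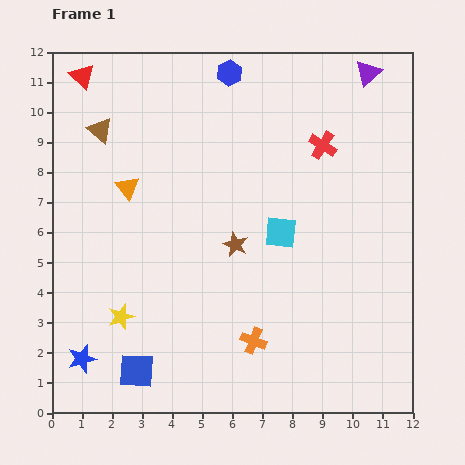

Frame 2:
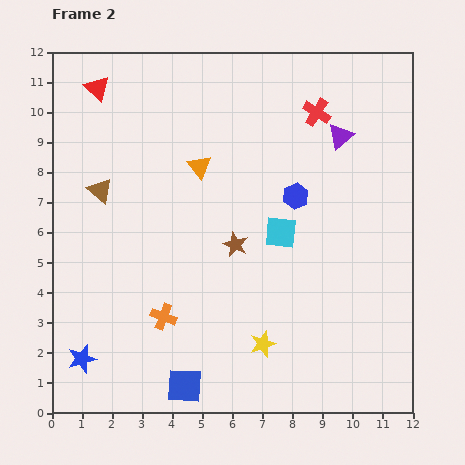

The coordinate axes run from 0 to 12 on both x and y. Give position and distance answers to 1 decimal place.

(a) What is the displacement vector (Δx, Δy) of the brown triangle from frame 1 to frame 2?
(0.0, -2.0)

The brown triangle was at (1.6, 9.4) in frame 1 and (1.6, 7.4) in frame 2.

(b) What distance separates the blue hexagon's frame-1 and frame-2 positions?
4.7

The blue hexagon moved from (5.9, 11.3) to (8.1, 7.2), a distance of √(2.2² + 4.1²) ≈ 4.7.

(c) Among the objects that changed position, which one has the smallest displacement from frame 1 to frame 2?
the red triangle

(moved 0.6)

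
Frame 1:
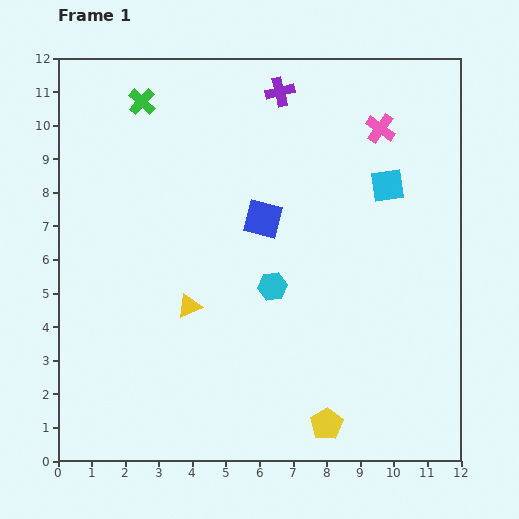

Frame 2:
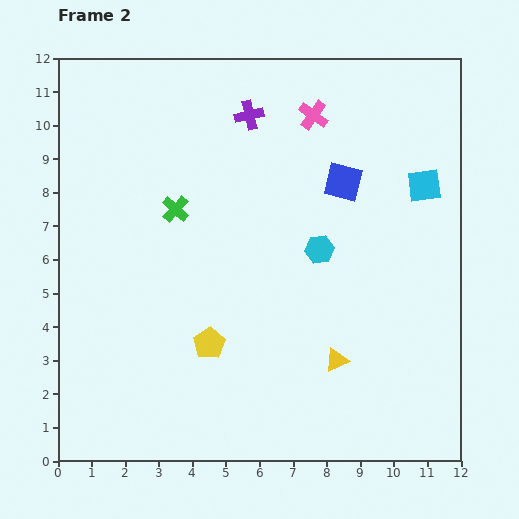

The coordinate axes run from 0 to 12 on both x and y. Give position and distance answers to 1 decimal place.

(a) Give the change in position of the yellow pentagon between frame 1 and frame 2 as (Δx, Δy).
(-3.5, 2.4)

The yellow pentagon was at (8.0, 1.1) in frame 1 and (4.5, 3.5) in frame 2.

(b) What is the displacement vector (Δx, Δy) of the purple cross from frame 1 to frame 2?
(-0.9, -0.7)

The purple cross was at (6.6, 11.0) in frame 1 and (5.7, 10.3) in frame 2.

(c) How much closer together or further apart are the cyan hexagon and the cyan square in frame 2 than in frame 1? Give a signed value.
-0.9

Distance in frame 1: 4.5. Distance in frame 2: 3.6.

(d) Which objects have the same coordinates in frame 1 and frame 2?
none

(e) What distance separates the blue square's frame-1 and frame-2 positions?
2.6

The blue square moved from (6.1, 7.2) to (8.5, 8.3), a distance of √(2.4² + 1.1²) ≈ 2.6.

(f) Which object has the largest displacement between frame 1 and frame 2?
the yellow triangle

(moved 4.7; next 4.2)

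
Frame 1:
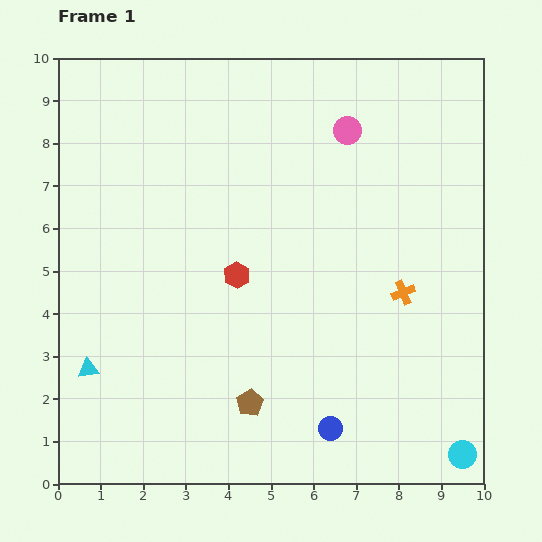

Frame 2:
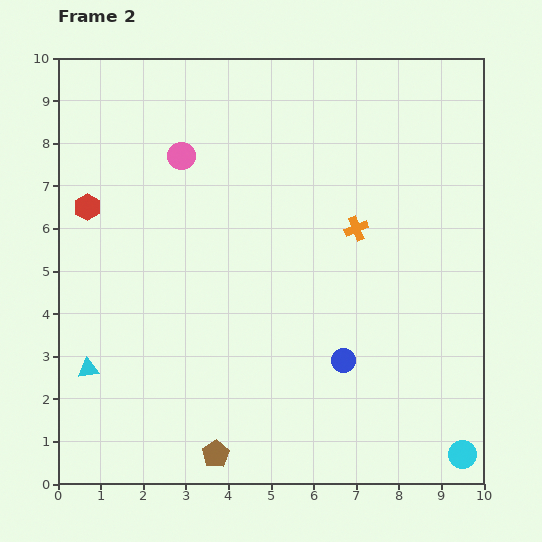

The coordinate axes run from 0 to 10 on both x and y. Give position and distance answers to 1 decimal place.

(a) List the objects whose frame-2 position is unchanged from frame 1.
the cyan triangle, the cyan circle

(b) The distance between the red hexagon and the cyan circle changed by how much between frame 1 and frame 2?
+3.7

Distance in frame 1: 6.8. Distance in frame 2: 10.5.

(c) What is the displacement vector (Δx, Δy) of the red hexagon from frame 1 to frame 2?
(-3.5, 1.6)

The red hexagon was at (4.2, 4.9) in frame 1 and (0.7, 6.5) in frame 2.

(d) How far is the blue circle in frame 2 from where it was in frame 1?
1.6

The blue circle moved from (6.4, 1.3) to (6.7, 2.9), a distance of √(0.3² + 1.6²) ≈ 1.6.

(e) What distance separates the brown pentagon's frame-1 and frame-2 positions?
1.4

The brown pentagon moved from (4.5, 1.9) to (3.7, 0.7), a distance of √(0.8² + 1.2²) ≈ 1.4.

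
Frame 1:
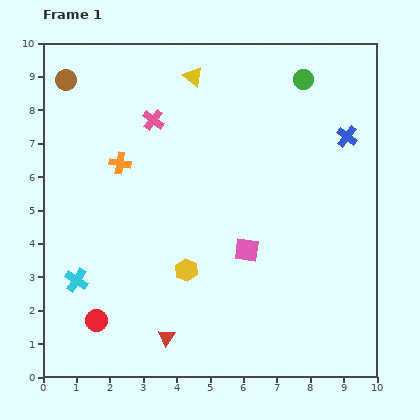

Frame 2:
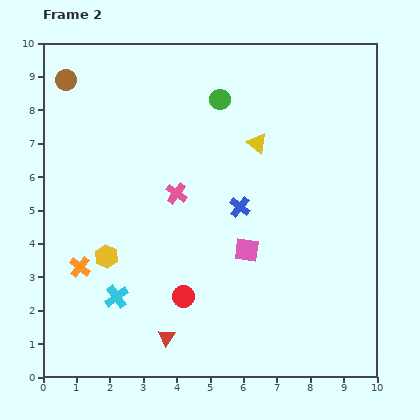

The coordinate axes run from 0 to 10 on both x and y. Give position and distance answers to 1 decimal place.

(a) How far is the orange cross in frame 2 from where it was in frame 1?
3.3

The orange cross moved from (2.3, 6.4) to (1.1, 3.3), a distance of √(1.2² + 3.1²) ≈ 3.3.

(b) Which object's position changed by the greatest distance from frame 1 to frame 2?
the blue cross

(moved 3.8; next 3.3)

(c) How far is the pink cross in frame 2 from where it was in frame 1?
2.3

The pink cross moved from (3.3, 7.7) to (4.0, 5.5), a distance of √(0.7² + 2.2²) ≈ 2.3.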